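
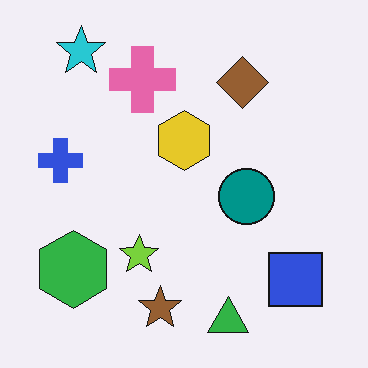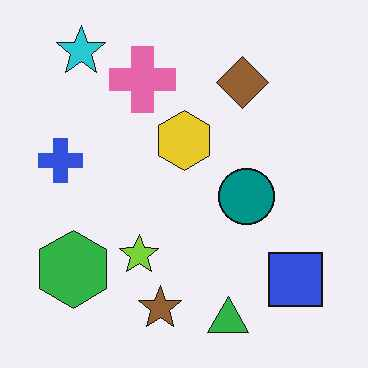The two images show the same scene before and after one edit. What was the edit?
This is the original image given moderate JPEG compression.

Blocky 8×8 compression artifacts appear around shape edges and the flat background shows ringing — characteristic JPEG degradation.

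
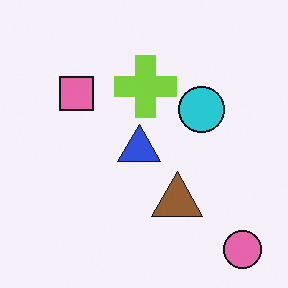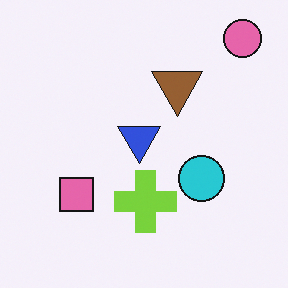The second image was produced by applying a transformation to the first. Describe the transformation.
It was flipped vertically (top ↔ bottom).

The pink circle is in the bottom-right of the first image and the top-right of the second — shapes on opposite sides of the horizontal midline have swapped in a mirror flip.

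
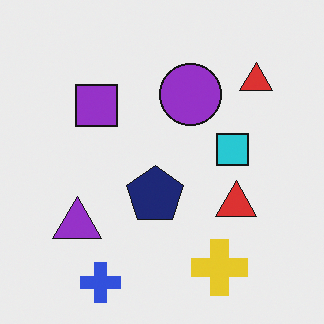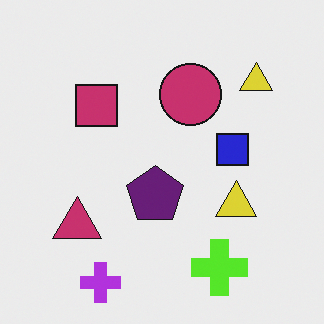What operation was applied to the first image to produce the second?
The second image is the first hue-shifted slightly.

Every shape's color has rotated by the same amount around the hue wheel — a uniform hue shift.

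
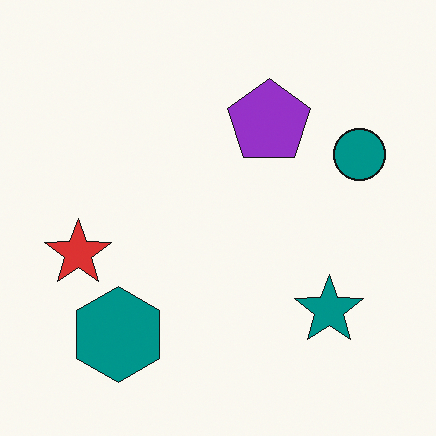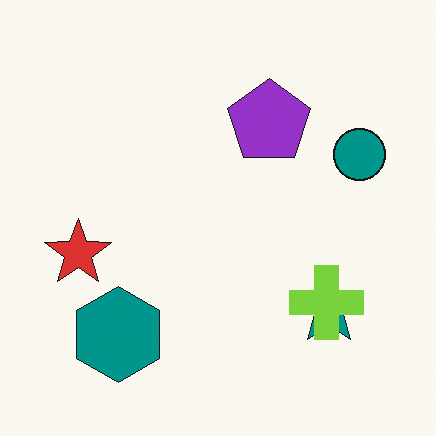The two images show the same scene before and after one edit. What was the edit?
The second image is the first overlaid with an additional lime cross.

A lime cross appears in the second image that is absent from the first.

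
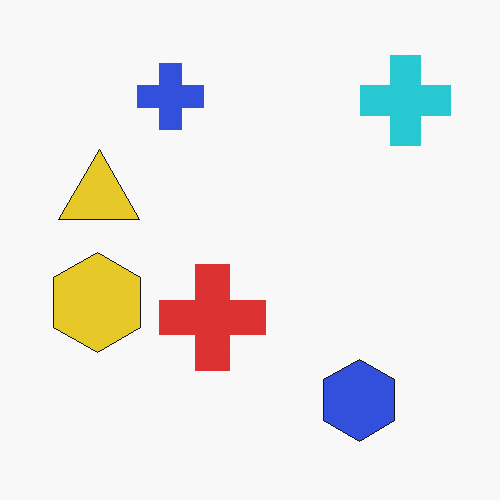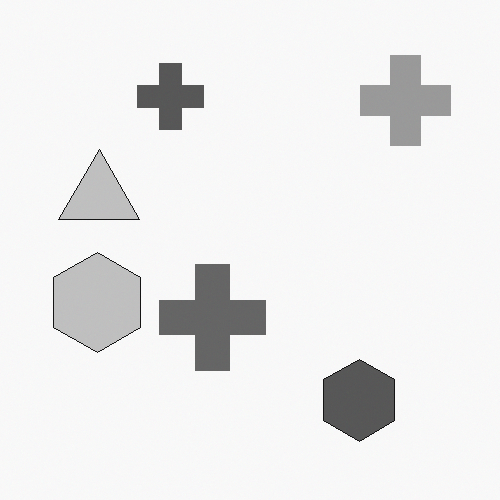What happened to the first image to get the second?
It was converted to grayscale.

All color is removed — every shape is now a shade of grey.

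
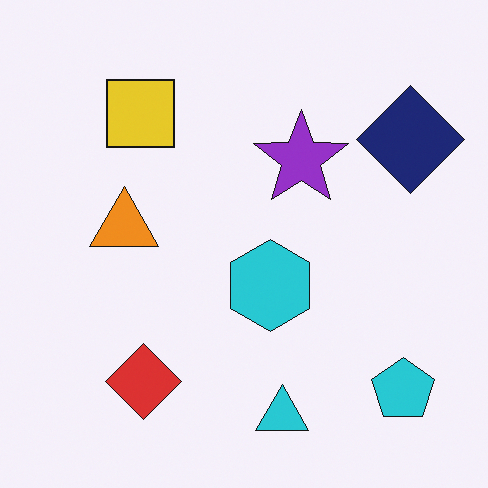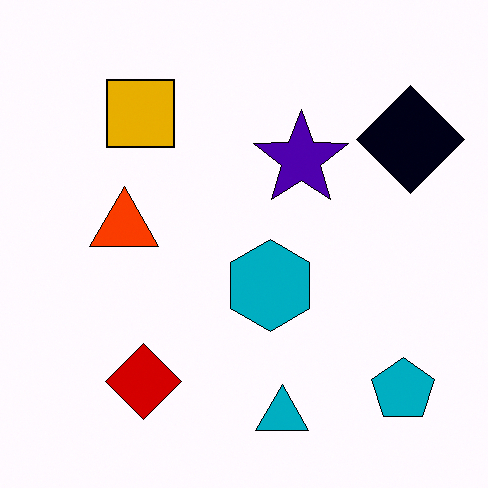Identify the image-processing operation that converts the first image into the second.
The second image is the first boosted in contrast.

Tones are pushed away from mid-grey across the whole image — a global contrast change.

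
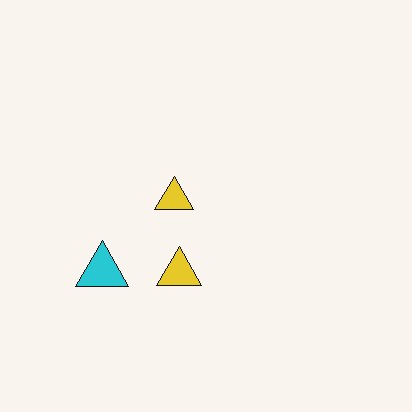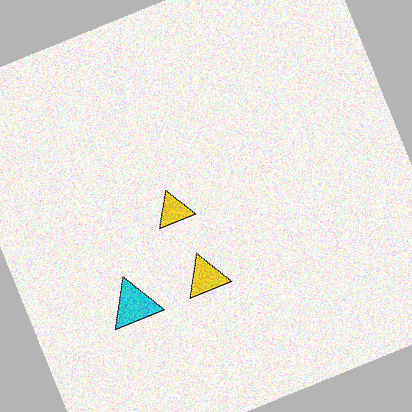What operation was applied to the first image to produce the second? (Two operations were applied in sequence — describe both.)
It was degraded with visible gaussian noise, then rotated counter-clockwise by a clearly visible amount.

Random speckle covers the whole image, including the flat background. Every shape is tilted by the same angle and the image corners show triangular fill wedges — a whole-image rotation by a non-right angle.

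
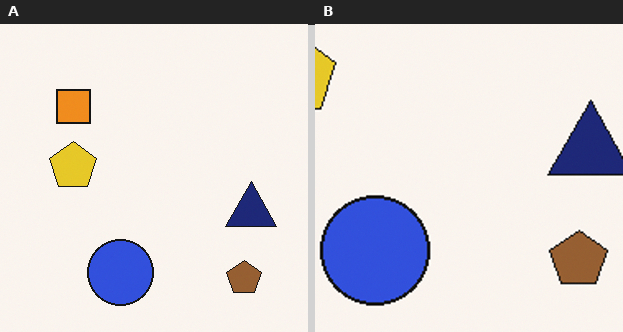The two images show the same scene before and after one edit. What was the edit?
The right (B) image is the left (A) cropped to a noticeably smaller region and rescaled.

The visible shapes are larger and the field of view is narrower; shapes near the original edges may be partly or wholly outside the frame — a crop-and-rescale.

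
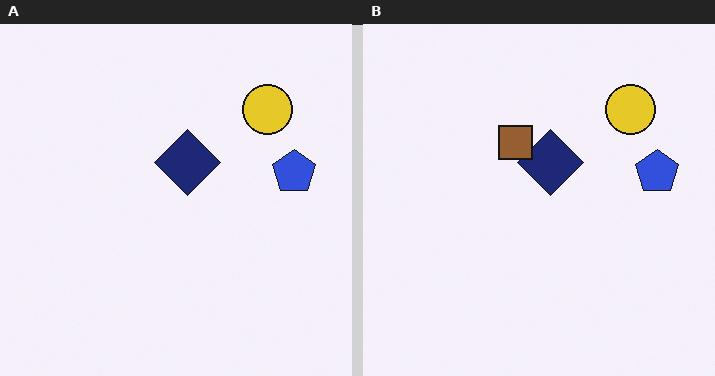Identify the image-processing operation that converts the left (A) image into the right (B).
It was overlaid with an additional brown square.

A brown square appears in the right (B) image that is absent from the left (A).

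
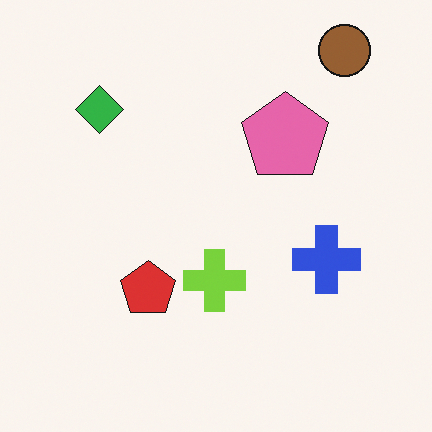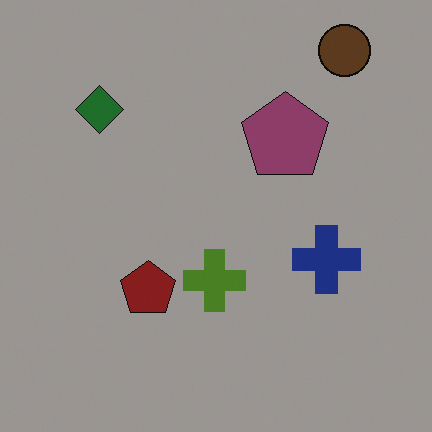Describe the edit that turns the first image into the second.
Substantially darkened.

Every pixel — background and shapes alike — is uniformly darkened.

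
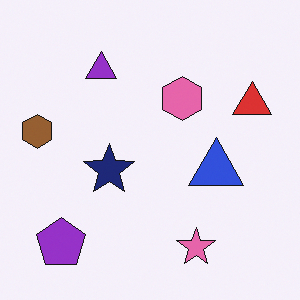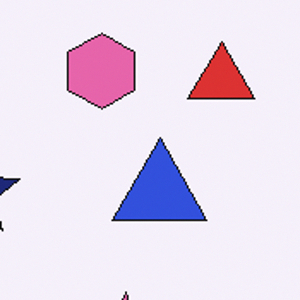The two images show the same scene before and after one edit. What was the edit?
The second image is the first cropped to a noticeably smaller region and rescaled.

The visible shapes are larger and the field of view is narrower; shapes near the original edges may be partly or wholly outside the frame — a crop-and-rescale.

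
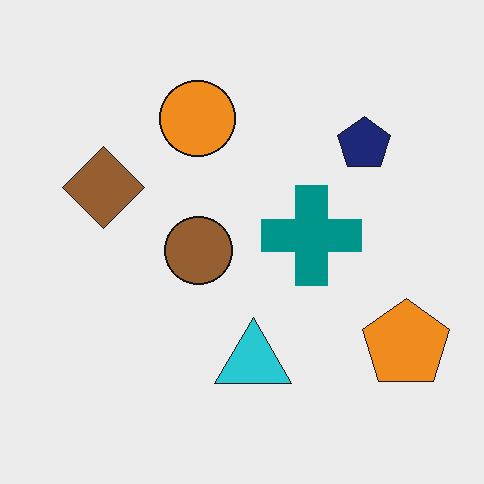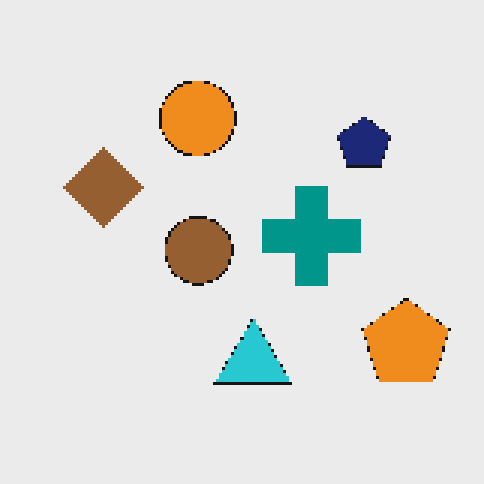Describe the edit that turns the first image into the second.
Lightly pixelated (a mild mosaic effect).

Shapes are reduced to large square blocks; fine edges and outlines are lost — a downscale-then-upscale (mosaic) effect.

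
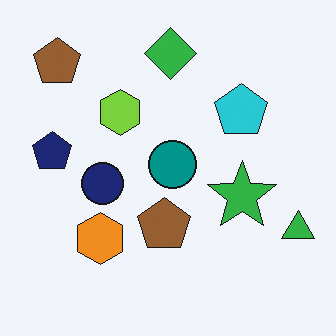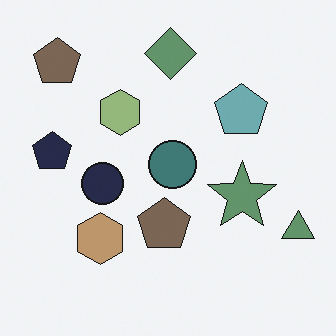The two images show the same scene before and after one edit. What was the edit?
Made much more muted (saturation change).

All colors are more muted and greyish — a global saturation change.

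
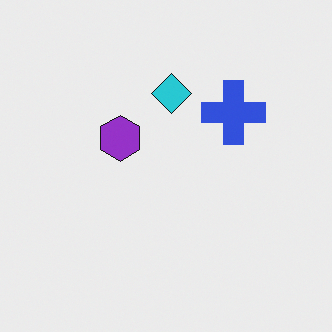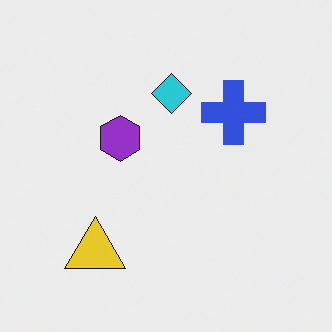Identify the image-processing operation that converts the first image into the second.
The transformation is: overlaid with an additional yellow triangle.

A yellow triangle appears in the second image that is absent from the first.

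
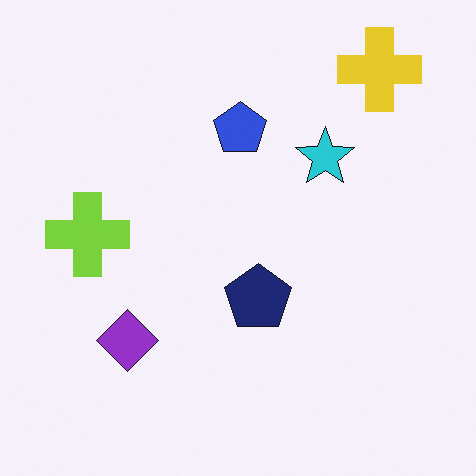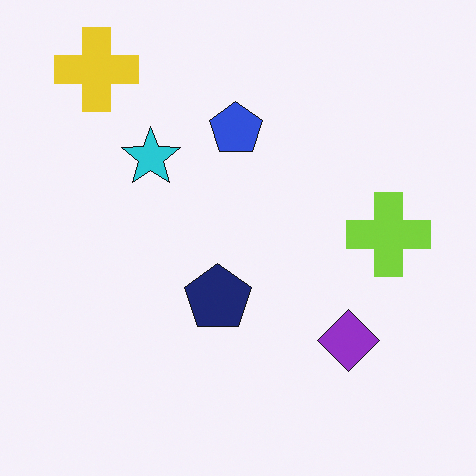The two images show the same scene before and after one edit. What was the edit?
Flipped horizontally (left ↔ right).

The lime cross is in the left of the first image and the right of the second — shapes on opposite sides of the vertical midline have swapped in a mirror flip.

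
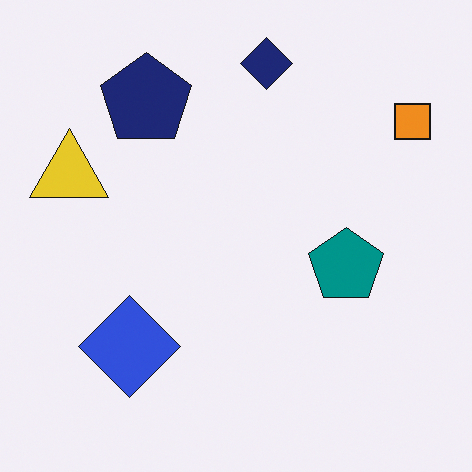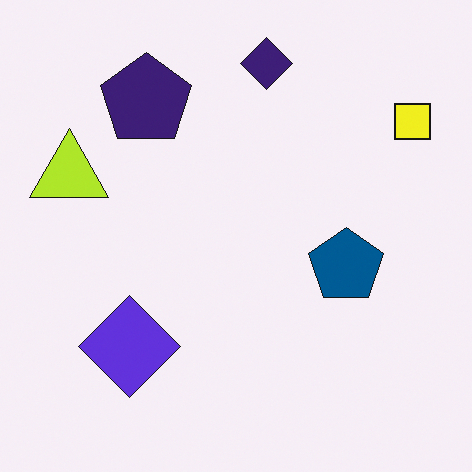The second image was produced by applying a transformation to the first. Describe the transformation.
This is the original image hue-shifted slightly.

Every shape's color has rotated by the same amount around the hue wheel — a uniform hue shift.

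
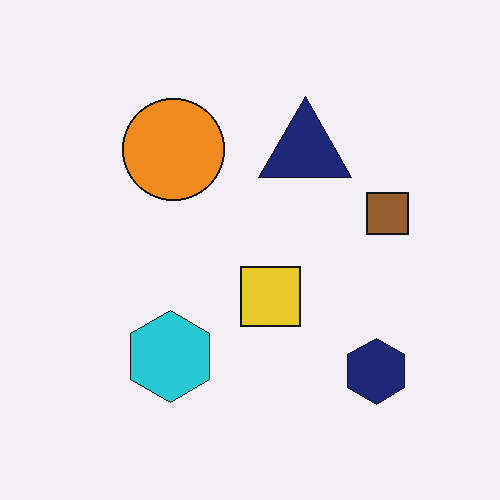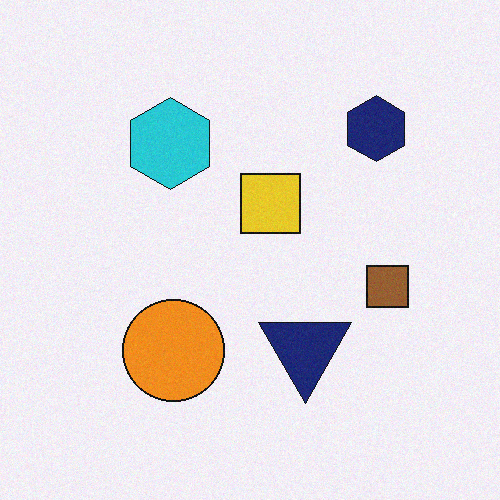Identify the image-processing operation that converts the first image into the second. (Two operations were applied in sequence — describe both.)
The second image is the first flipped vertically (top ↔ bottom), then degraded with a light layer of grain.

The navy hexagon is in the bottom-right of the first image and the top-right of the second — shapes on opposite sides of the horizontal midline have swapped in a mirror flip. Random speckle covers the whole image, including the flat background.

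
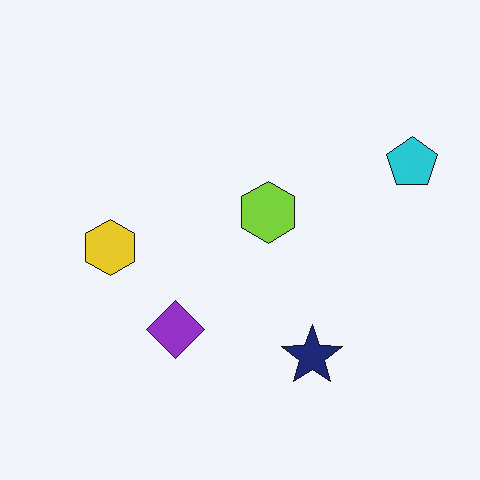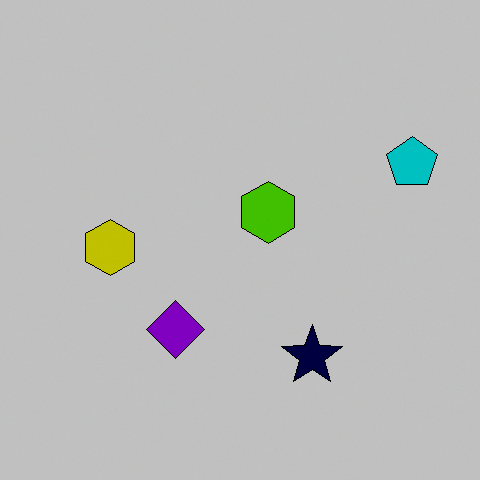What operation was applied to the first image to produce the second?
This is the original image aggressively posterized.

Each flat color has snapped to a coarser quantized level — most visibly, the near-white background has dropped to a flat grey.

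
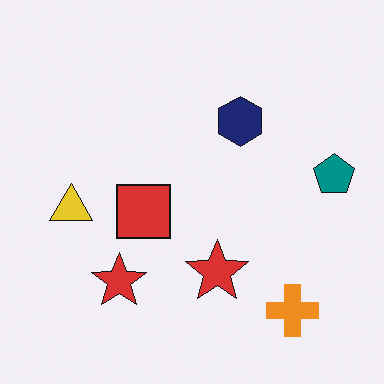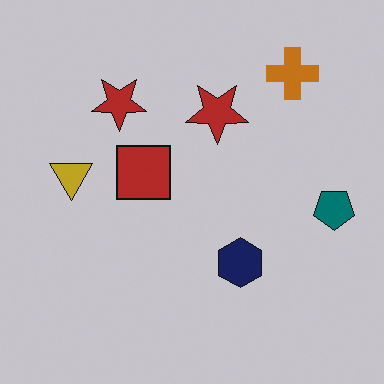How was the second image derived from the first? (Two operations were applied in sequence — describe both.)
The image was darkened a little, then flipped vertically (top ↔ bottom).

Every pixel — background and shapes alike — is uniformly darkened. The orange cross is in the bottom-right of the first image and the top-right of the second — shapes on opposite sides of the horizontal midline have swapped in a mirror flip.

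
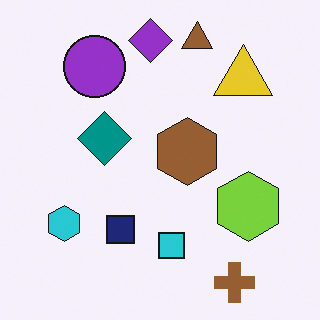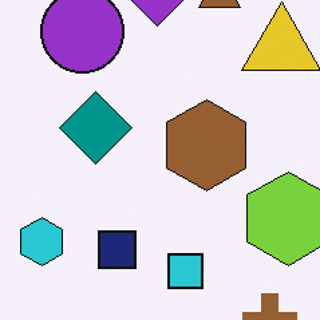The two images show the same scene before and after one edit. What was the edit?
The image was cropped slightly and scaled back up.

The visible shapes are larger and the field of view is narrower; shapes near the original edges may be partly or wholly outside the frame — a crop-and-rescale.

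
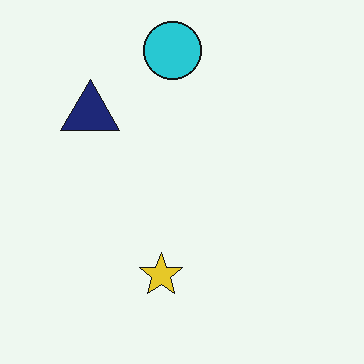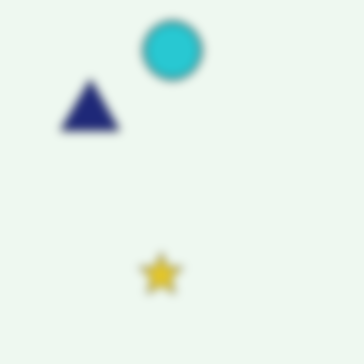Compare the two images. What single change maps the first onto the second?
The second image is the first moderately blurred.

Shape edges and outlines are uniformly softened across the whole image.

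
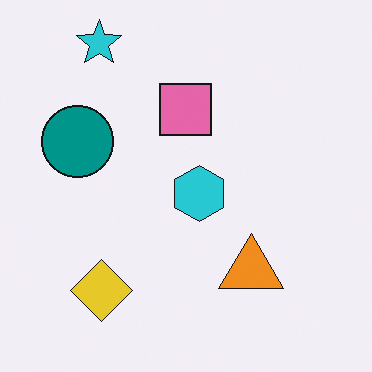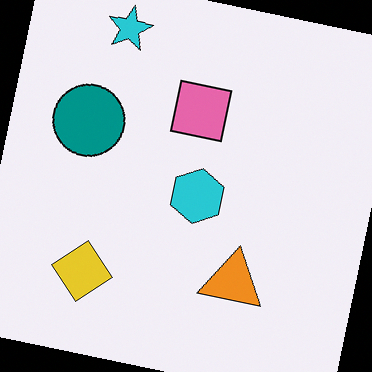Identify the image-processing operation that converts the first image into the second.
It was rotated clockwise by a few degrees.

Every shape is tilted by the same angle and the image corners show triangular fill wedges — a whole-image rotation by a non-right angle.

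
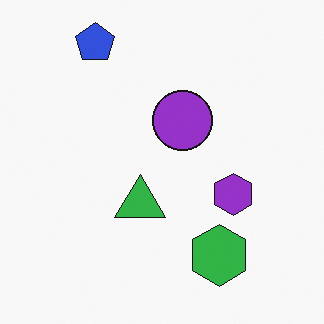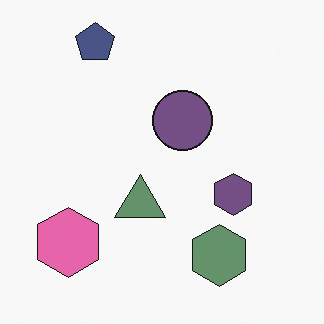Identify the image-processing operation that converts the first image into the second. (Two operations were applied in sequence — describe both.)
This is the original image made much more muted (saturation change), then overlaid with an additional pink hexagon.

All colors are more muted and greyish — a global saturation change. A pink hexagon appears in the second image that is absent from the first.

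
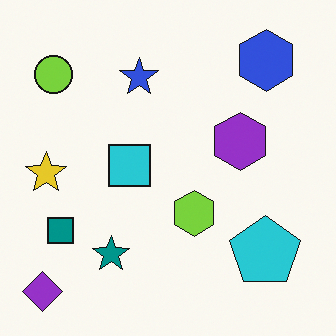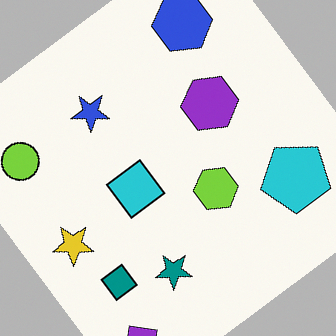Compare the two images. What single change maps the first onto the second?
The second image is the first rotated counter-clockwise by a large amount — several tens of degrees.

Every shape is tilted by the same angle and the image corners show triangular fill wedges — a whole-image rotation by a non-right angle.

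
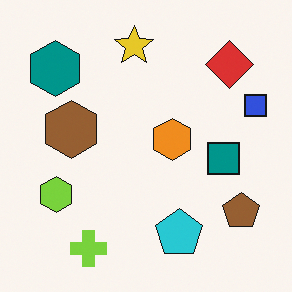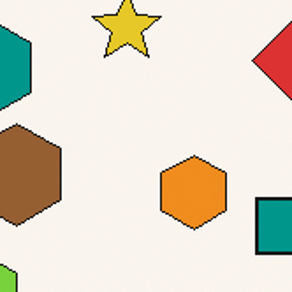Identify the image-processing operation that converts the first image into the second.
This is the original image cropped to a noticeably smaller region and rescaled.

The visible shapes are larger and the field of view is narrower; shapes near the original edges may be partly or wholly outside the frame — a crop-and-rescale.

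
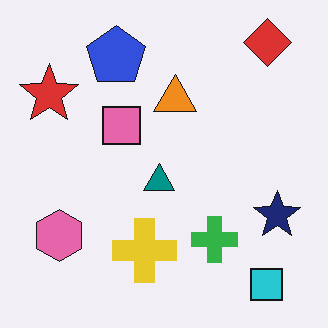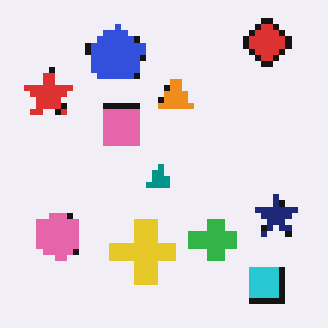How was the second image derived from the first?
The image was moderately pixelated.

Shapes are reduced to large square blocks; fine edges and outlines are lost — a downscale-then-upscale (mosaic) effect.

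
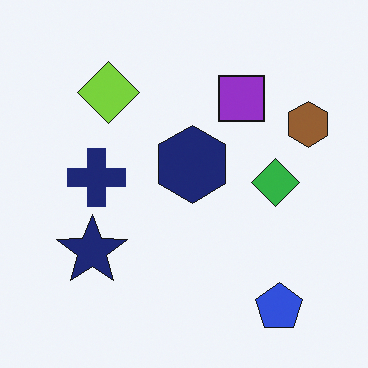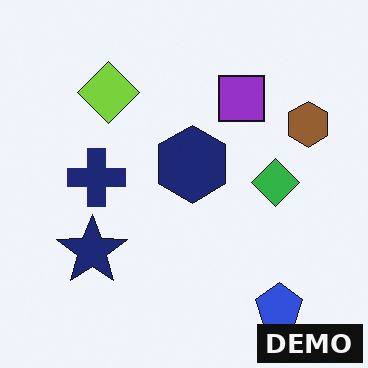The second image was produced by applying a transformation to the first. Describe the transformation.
The transformation is: watermarked with the text "DEMO" in the lower-right corner.

A dark label reading "DEMO" appears in the lower-right corner.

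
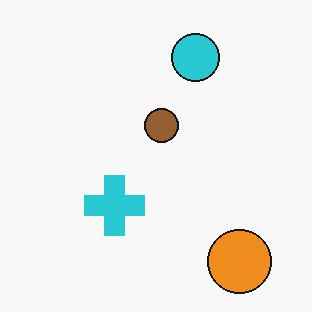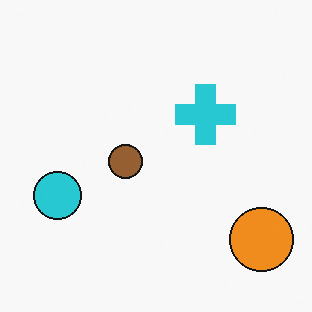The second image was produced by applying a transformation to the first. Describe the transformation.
It was transposed (reflected across the top-left ↔ bottom-right diagonal).

Shapes have swapped their row and column positions — what was in the top-right is now in the bottom-left — a diagonal reflection.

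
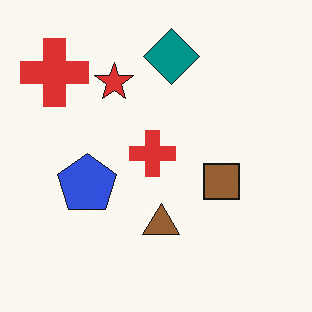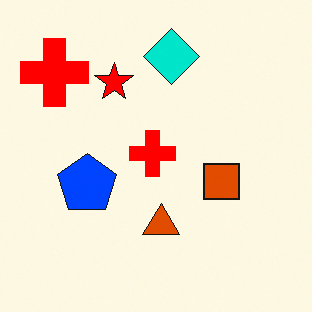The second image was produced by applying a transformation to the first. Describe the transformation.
The transformation is: made much more vivid (saturation change).

All colors are more vivid — a global saturation change.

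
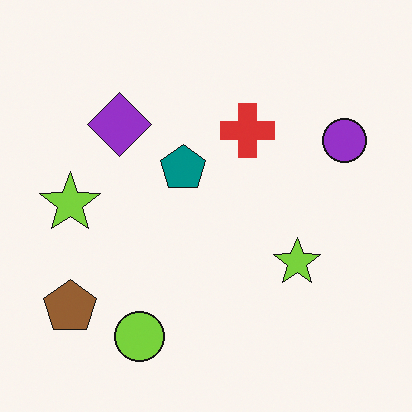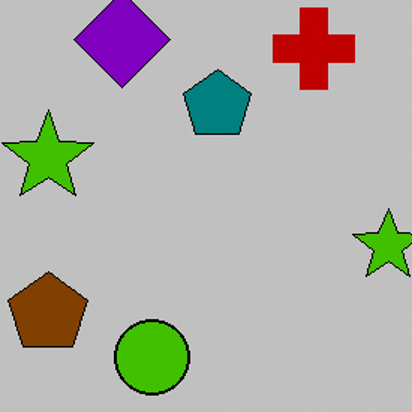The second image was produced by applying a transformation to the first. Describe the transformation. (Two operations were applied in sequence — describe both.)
The transformation is: aggressively posterized, then cropped slightly and scaled back up.

Each flat color has snapped to a coarser quantized level — most visibly, the near-white background has dropped to a flat grey. The visible shapes are larger and the field of view is narrower; shapes near the original edges may be partly or wholly outside the frame — a crop-and-rescale.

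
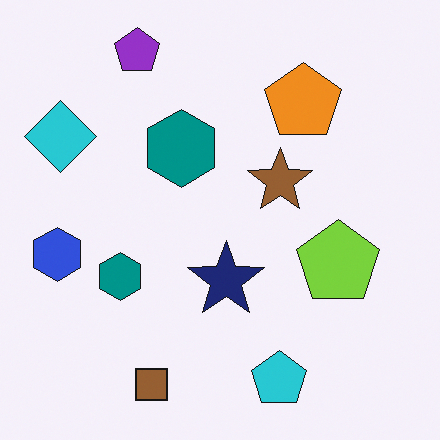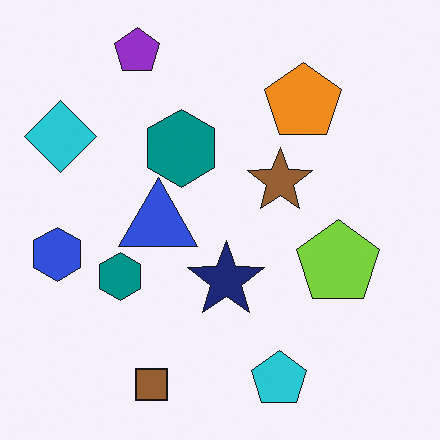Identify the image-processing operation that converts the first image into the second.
The transformation is: overlaid with an additional blue triangle.

A blue triangle appears in the second image that is absent from the first.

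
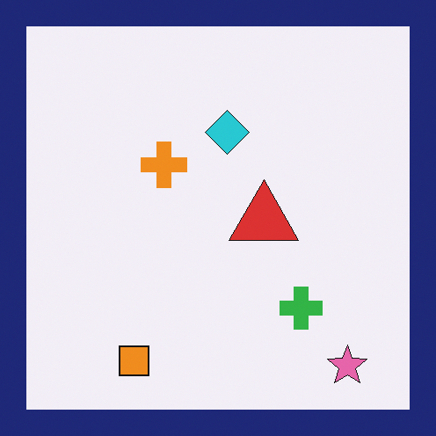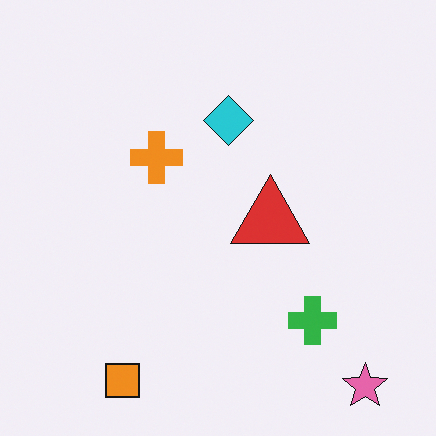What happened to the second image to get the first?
The image was framed with a navy border.

A solid navy frame runs around the edge of the first image, with the content slightly shrunk inside it.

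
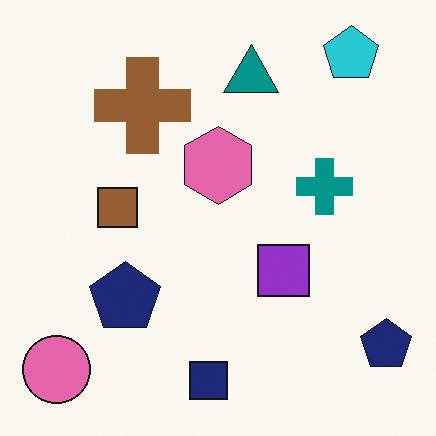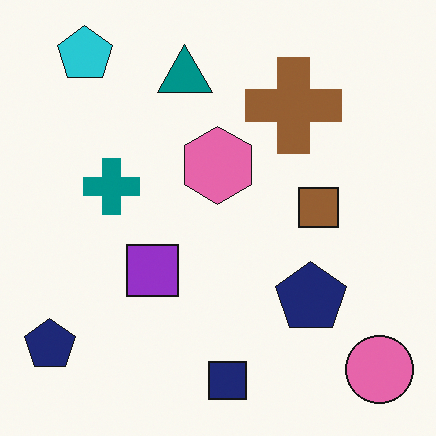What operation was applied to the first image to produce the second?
The second image is the first flipped horizontally (left ↔ right).

The pink circle is in the bottom-left of the first image and the bottom-right of the second — shapes on opposite sides of the vertical midline have swapped in a mirror flip.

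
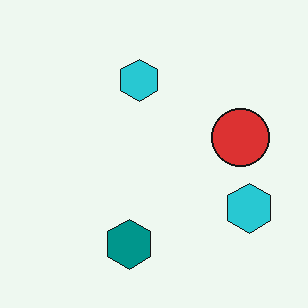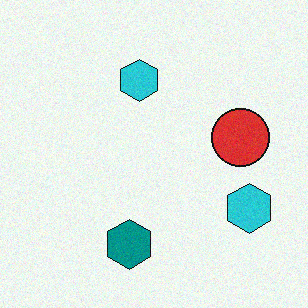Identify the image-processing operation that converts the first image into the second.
The transformation is: degraded with subtle gaussian noise.

Random speckle covers the whole image, including the flat background.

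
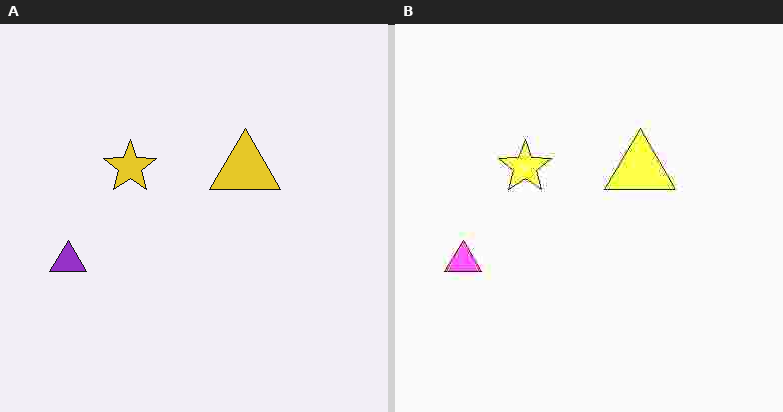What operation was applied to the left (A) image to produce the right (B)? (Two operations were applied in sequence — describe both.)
The image was substantially brightened, then heavily JPEG-compressed with obvious blocking artifacts.

Every pixel — background and shapes alike — is uniformly brightened. Blocky 8×8 compression artifacts appear around shape edges and the flat background shows ringing — characteristic JPEG degradation.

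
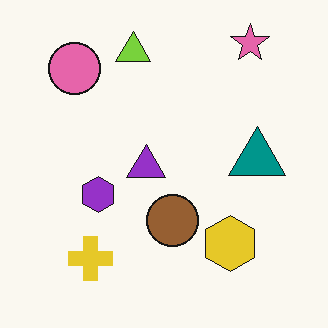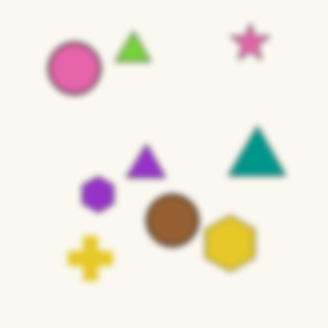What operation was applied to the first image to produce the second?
This is the original image moderately blurred.

Shape edges and outlines are uniformly softened across the whole image.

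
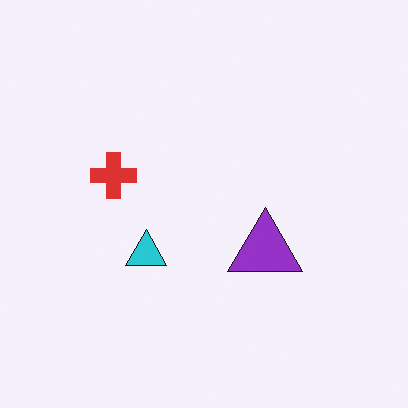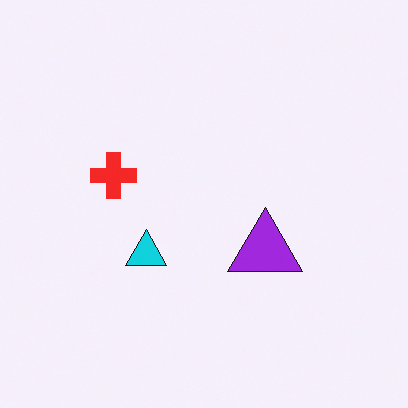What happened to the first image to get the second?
The image was slightly oversaturated.

All colors are more vivid — a global saturation change.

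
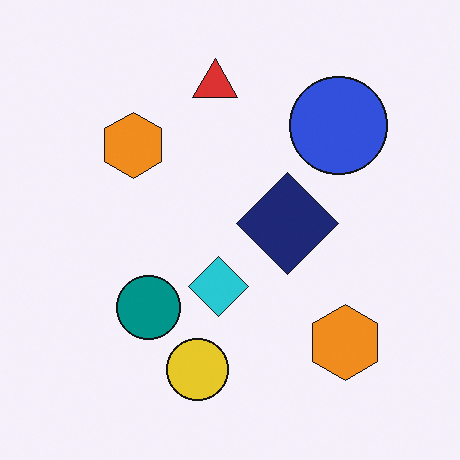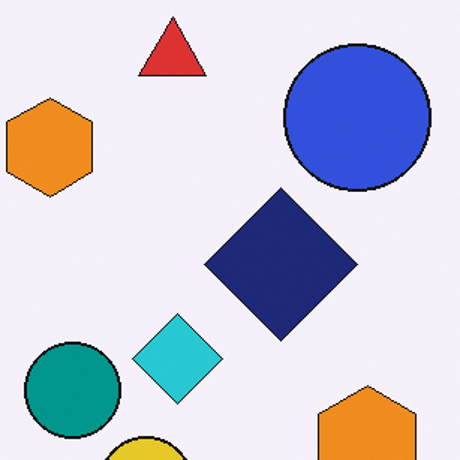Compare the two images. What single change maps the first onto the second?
Cropped to a modestly smaller region and rescaled.

The visible shapes are larger and the field of view is narrower; shapes near the original edges may be partly or wholly outside the frame — a crop-and-rescale.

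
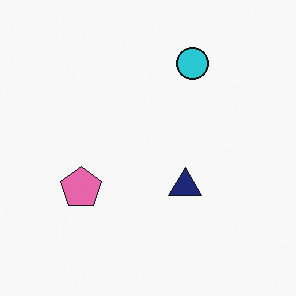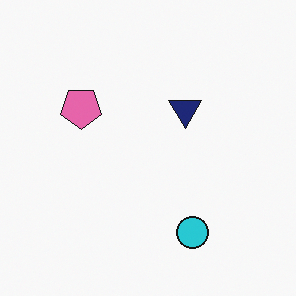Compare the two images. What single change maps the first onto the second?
Flipped vertically (top ↔ bottom).

The cyan circle is in the top of the first image and the bottom of the second — shapes on opposite sides of the horizontal midline have swapped in a mirror flip.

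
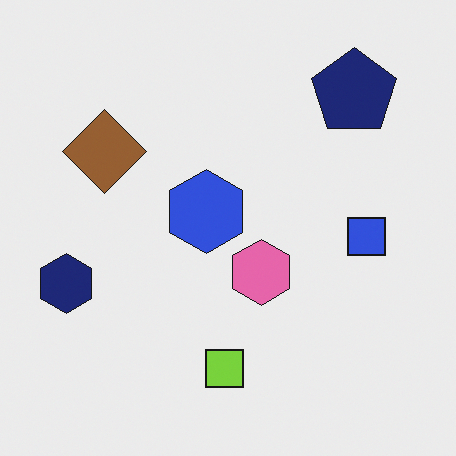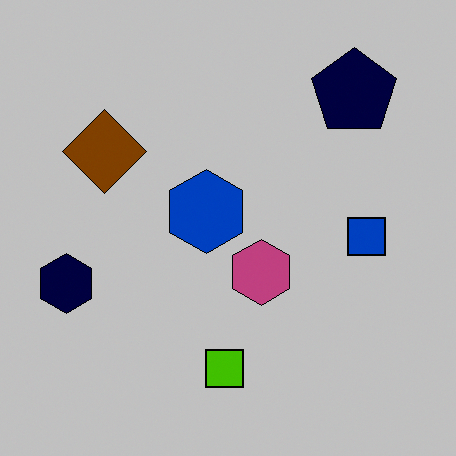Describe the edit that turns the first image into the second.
The image was heavily posterized to just a handful of flat colors.

Each flat color has snapped to a coarser quantized level — most visibly, the near-white background has dropped to a flat grey.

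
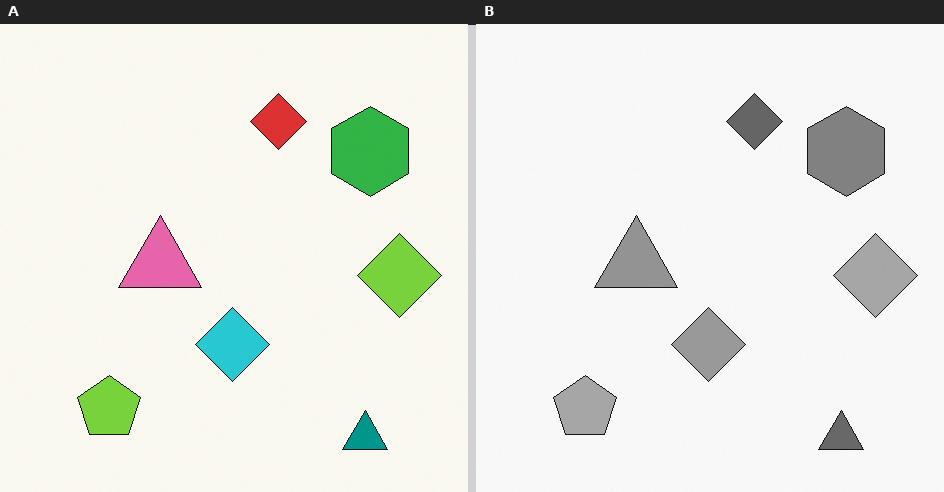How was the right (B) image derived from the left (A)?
Converted to grayscale.

All color is removed — every shape is now a shade of grey.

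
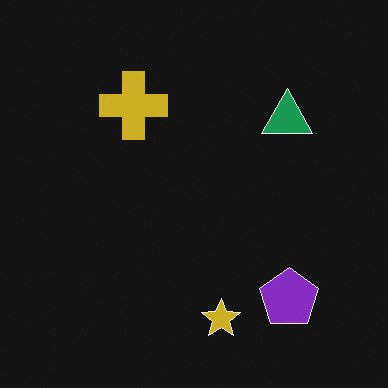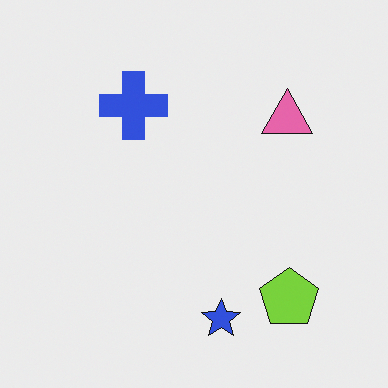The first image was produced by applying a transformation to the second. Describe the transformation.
It was color-inverted (negative).

The light background has become dark and every shape's color is its complement — a photographic negative.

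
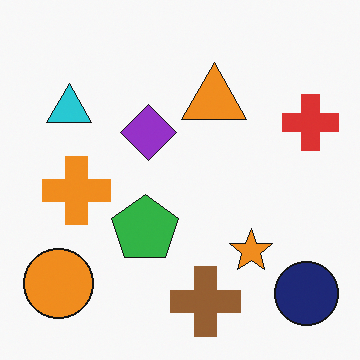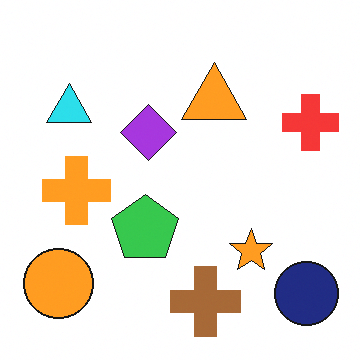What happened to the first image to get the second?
This is the original image brightened a little.

Every pixel — background and shapes alike — is uniformly brightened.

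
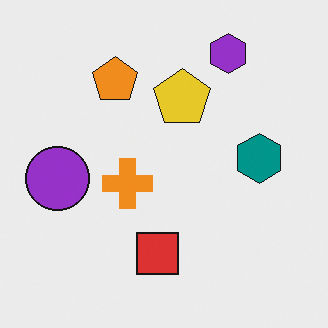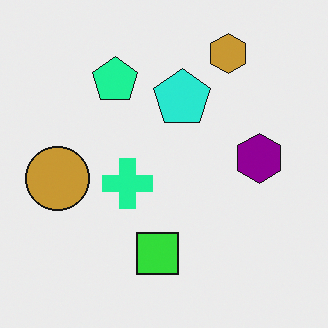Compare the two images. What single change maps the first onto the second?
It was hue-shifted by a moderate amount.

Every shape's color has rotated by the same amount around the hue wheel — a uniform hue shift.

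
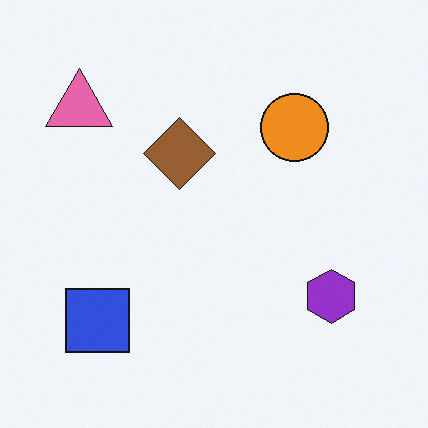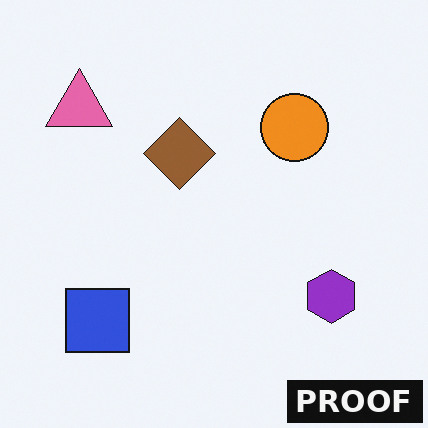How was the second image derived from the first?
It was watermarked with the text "PROOF" in the lower-right corner.

A dark label reading "PROOF" appears in the lower-right corner.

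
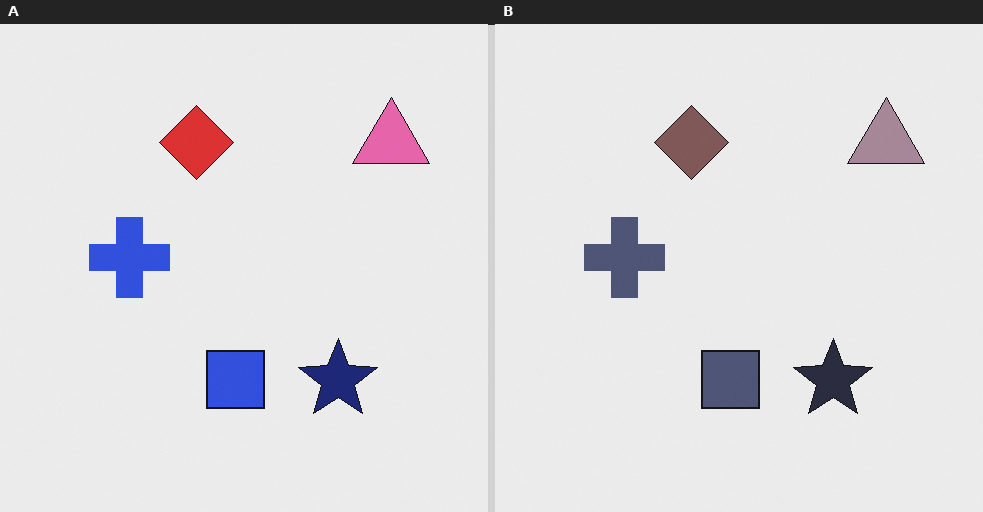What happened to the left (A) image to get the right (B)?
The image was heavily desaturated.

All colors are more muted and greyish — a global saturation change.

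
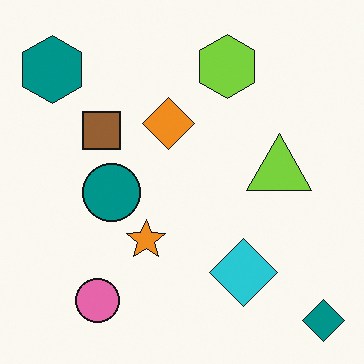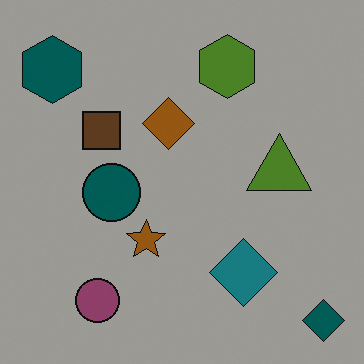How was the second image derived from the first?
The transformation is: noticeably darkened.

Every pixel — background and shapes alike — is uniformly darkened.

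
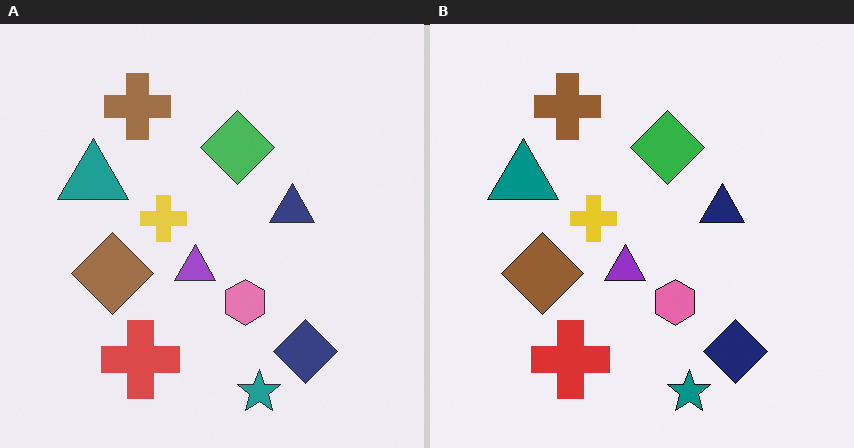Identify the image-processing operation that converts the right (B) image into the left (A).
It was given slightly reduced contrast.

Tones are pushed toward mid-grey across the whole image — a global contrast change.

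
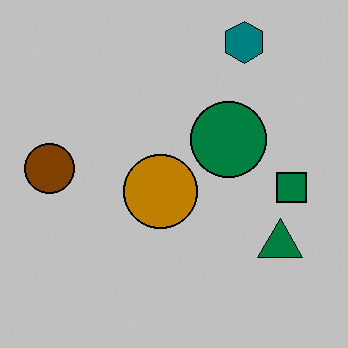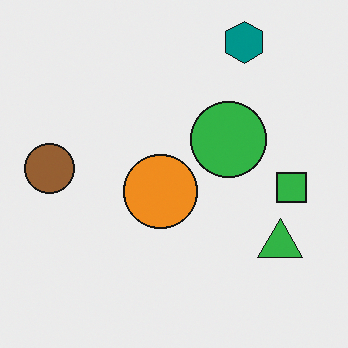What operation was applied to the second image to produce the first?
This is the original image aggressively posterized.

Each flat color has snapped to a coarser quantized level — most visibly, the near-white background has dropped to a flat grey.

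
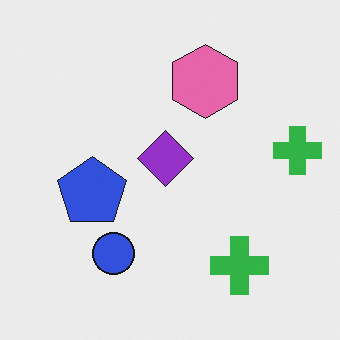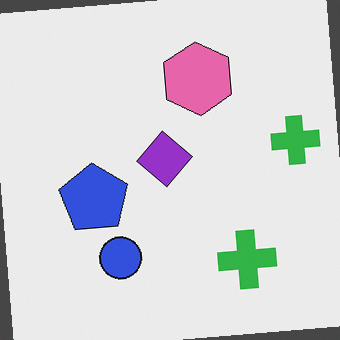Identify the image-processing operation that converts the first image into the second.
The image was rotated counter-clockwise by a few degrees.

Every shape is tilted by the same angle and the image corners show triangular fill wedges — a whole-image rotation by a non-right angle.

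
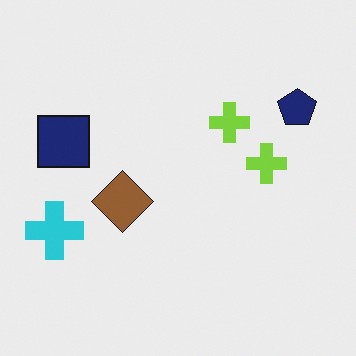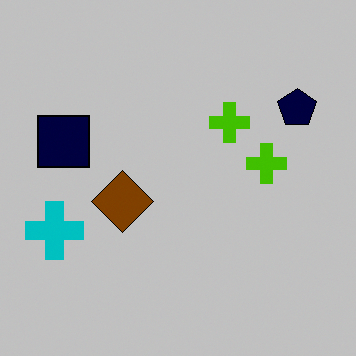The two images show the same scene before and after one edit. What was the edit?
The second image is the first heavily posterized to just a handful of flat colors.

Each flat color has snapped to a coarser quantized level — most visibly, the near-white background has dropped to a flat grey.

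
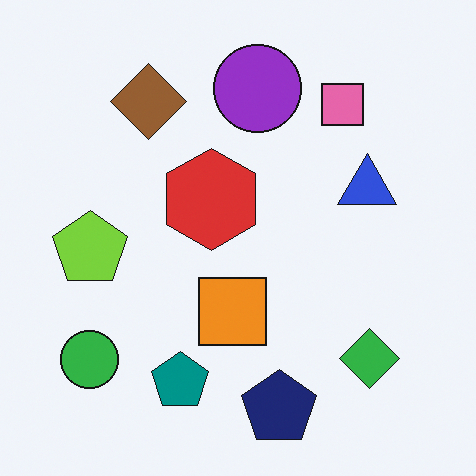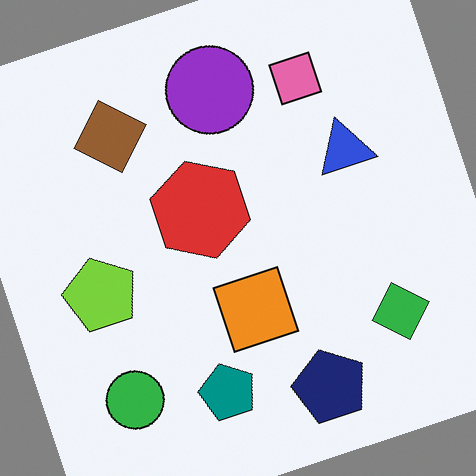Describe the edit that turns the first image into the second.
Rotated counter-clockwise by a moderate amount.

Every shape is tilted by the same angle and the image corners show triangular fill wedges — a whole-image rotation by a non-right angle.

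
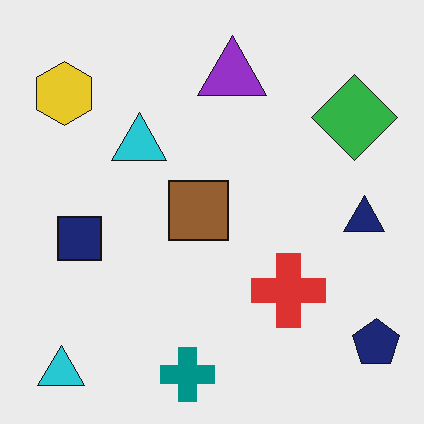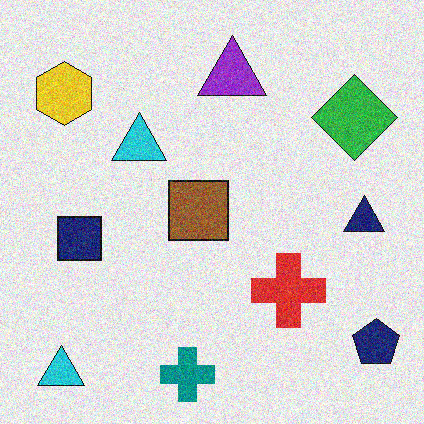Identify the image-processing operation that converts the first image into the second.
It was degraded with moderate additive noise.

Random speckle covers the whole image, including the flat background.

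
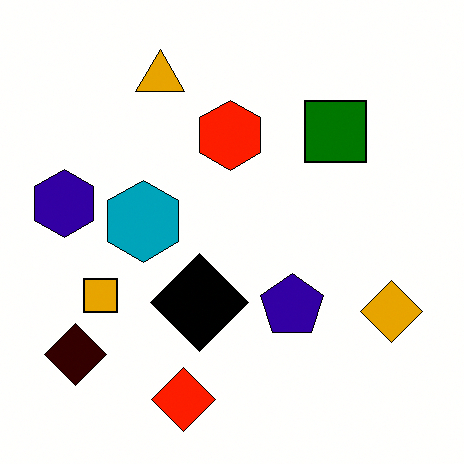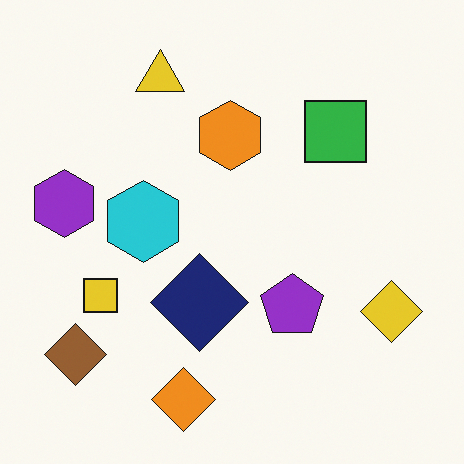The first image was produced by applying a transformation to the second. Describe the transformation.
The image was given much higher contrast.

Tones are pushed away from mid-grey across the whole image — a global contrast change.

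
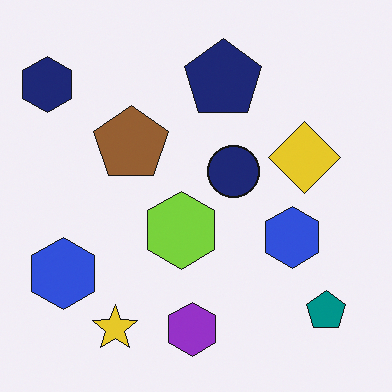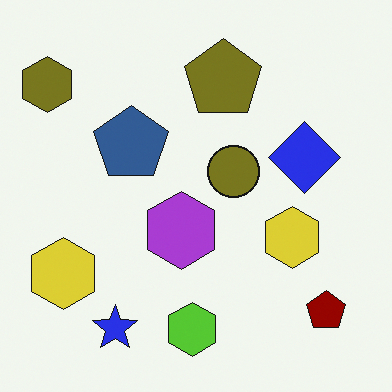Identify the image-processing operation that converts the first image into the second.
It was hue-shifted through roughly half the color wheel.

Every shape's color has rotated by the same amount around the hue wheel — a uniform hue shift.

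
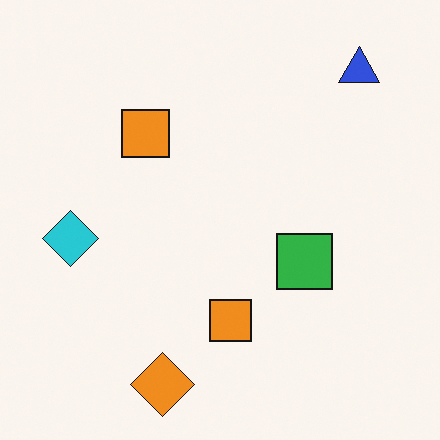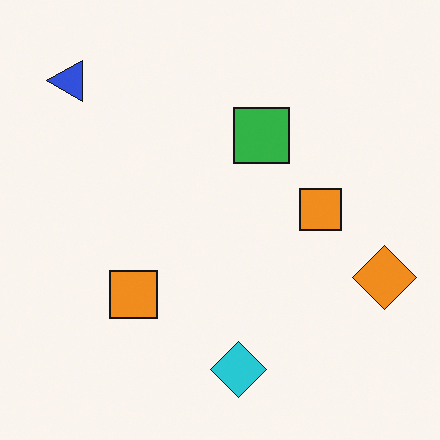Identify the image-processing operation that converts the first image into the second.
The image was rotated 90° counter-clockwise.

The blue triangle sits in the top-right of the first image and the top-left of the second — consistent with a whole-image 90° counter-clockwise rotation.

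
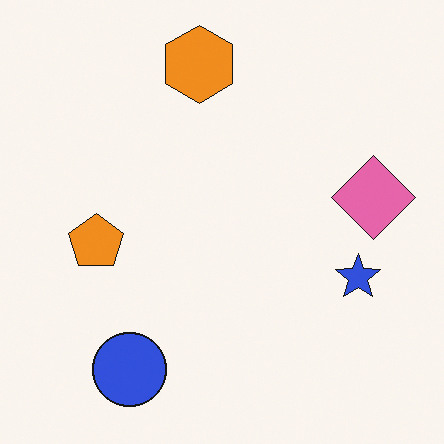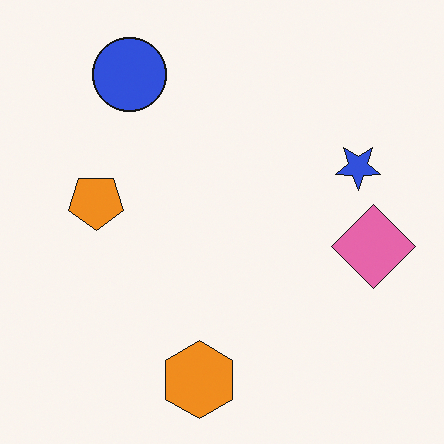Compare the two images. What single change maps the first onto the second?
It was flipped vertically (top ↔ bottom).

The orange hexagon is in the top of the first image and the bottom of the second — shapes on opposite sides of the horizontal midline have swapped in a mirror flip.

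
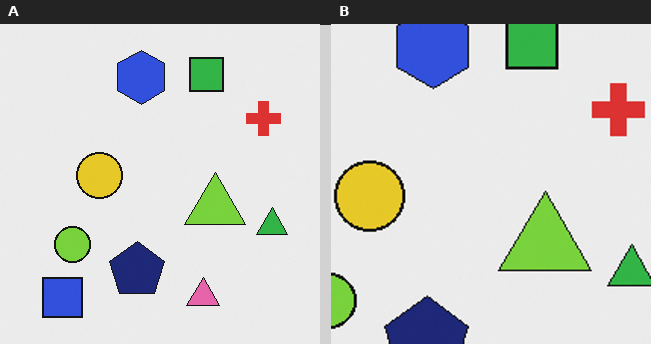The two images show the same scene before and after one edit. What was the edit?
This is the original image cropped to a modestly smaller region and rescaled.

The visible shapes are larger and the field of view is narrower; shapes near the original edges may be partly or wholly outside the frame — a crop-and-rescale.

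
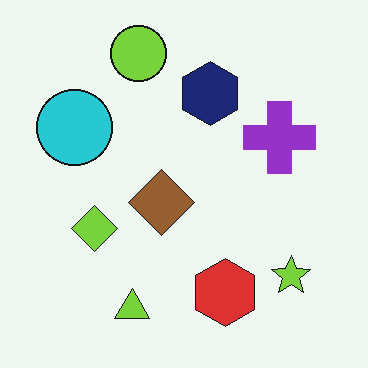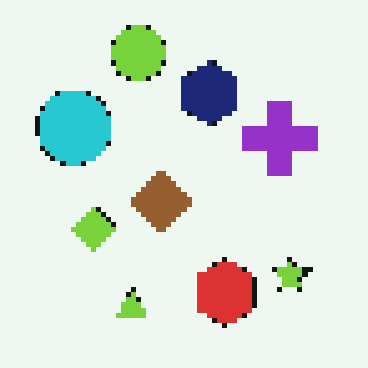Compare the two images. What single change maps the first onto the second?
Mildly pixelated.

Shapes are reduced to large square blocks; fine edges and outlines are lost — a downscale-then-upscale (mosaic) effect.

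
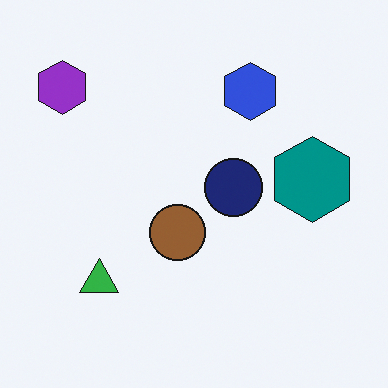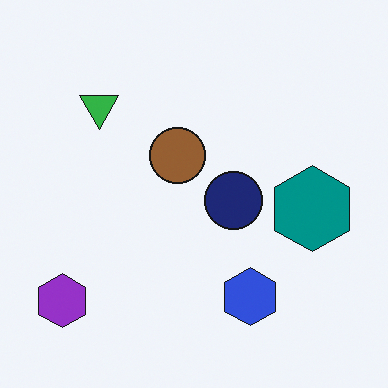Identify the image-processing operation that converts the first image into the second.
The transformation is: flipped vertically (top ↔ bottom).

The purple hexagon is in the top-left of the first image and the bottom-left of the second — shapes on opposite sides of the horizontal midline have swapped in a mirror flip.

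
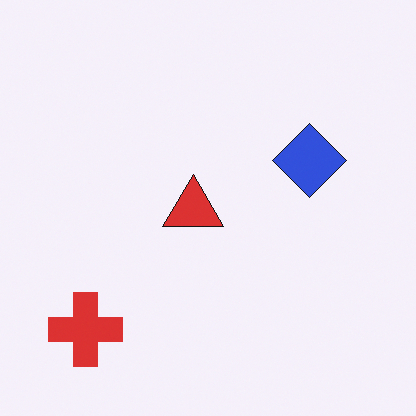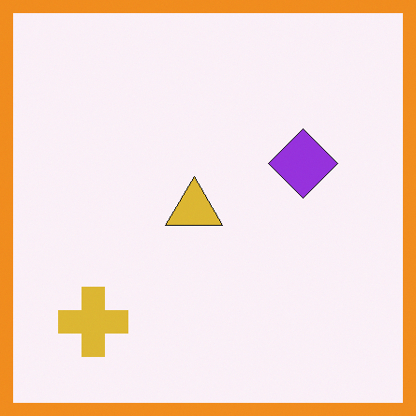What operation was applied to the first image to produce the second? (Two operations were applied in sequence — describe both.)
The transformation is: hue-shifted by a small amount, then framed with a orange border.

Every shape's color has rotated by the same amount around the hue wheel — a uniform hue shift. A solid orange frame runs around the edge of the second image, with the content slightly shrunk inside it.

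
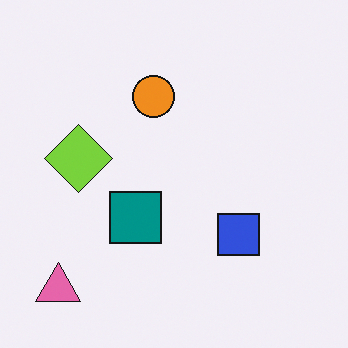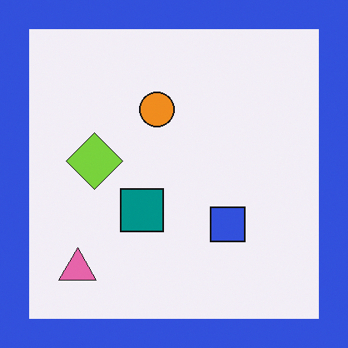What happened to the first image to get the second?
The transformation is: framed with a blue border.

A solid blue frame runs around the edge of the second image, with the content slightly shrunk inside it.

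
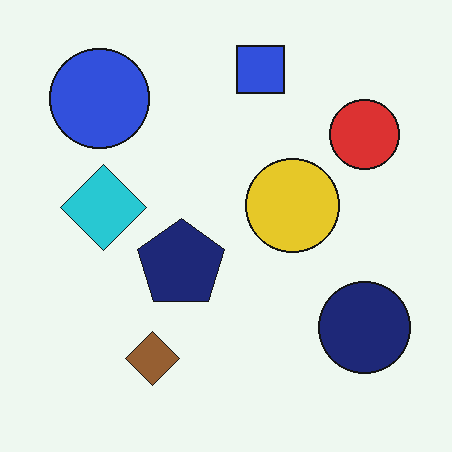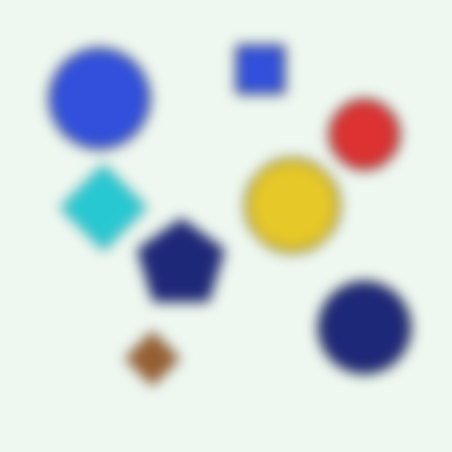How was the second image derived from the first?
It was heavily blurred.

Shape edges and outlines are uniformly softened across the whole image.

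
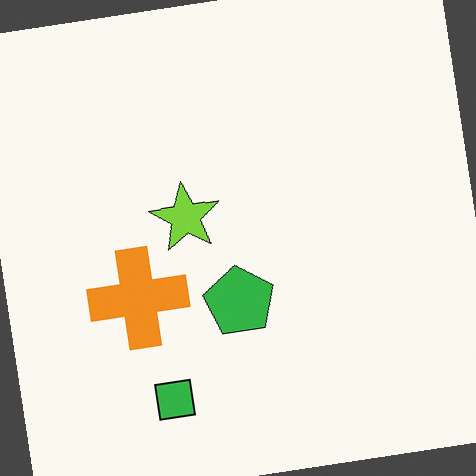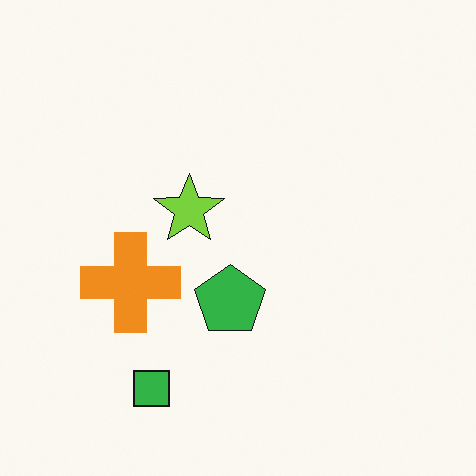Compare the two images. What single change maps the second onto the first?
It was rotated counter-clockwise by a slight angle.

Every shape is tilted by the same angle and the image corners show triangular fill wedges — a whole-image rotation by a non-right angle.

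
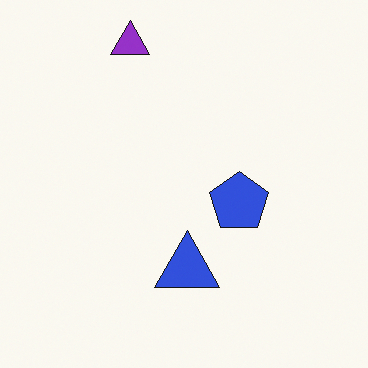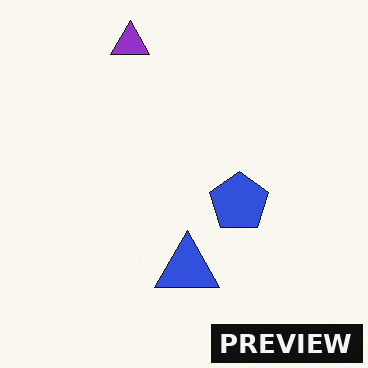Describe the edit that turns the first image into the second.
The transformation is: watermarked with the text "PREVIEW" in the lower-right corner.

A dark label reading "PREVIEW" appears in the lower-right corner.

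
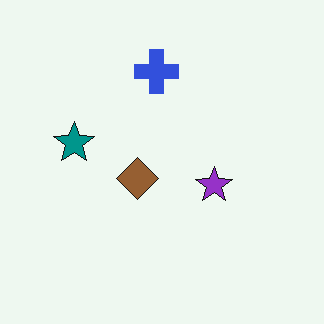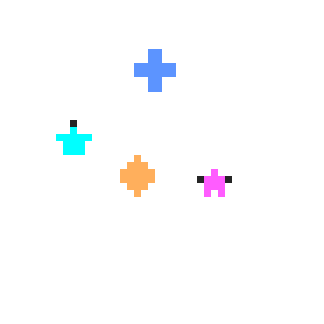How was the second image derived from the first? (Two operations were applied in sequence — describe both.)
This is the original image substantially brightened, then pixelated into visible square blocks.

Every pixel — background and shapes alike — is uniformly brightened. Shapes are reduced to large square blocks; fine edges and outlines are lost — a downscale-then-upscale (mosaic) effect.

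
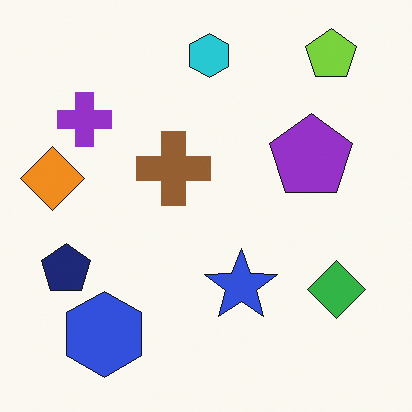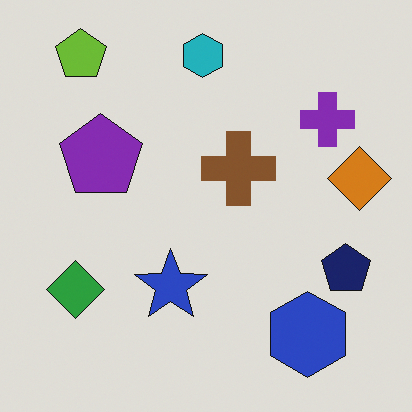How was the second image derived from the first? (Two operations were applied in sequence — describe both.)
The second image is the first darkened a little, then flipped horizontally (left ↔ right).

Every pixel — background and shapes alike — is uniformly darkened. The orange diamond is in the left of the first image and the right of the second — shapes on opposite sides of the vertical midline have swapped in a mirror flip.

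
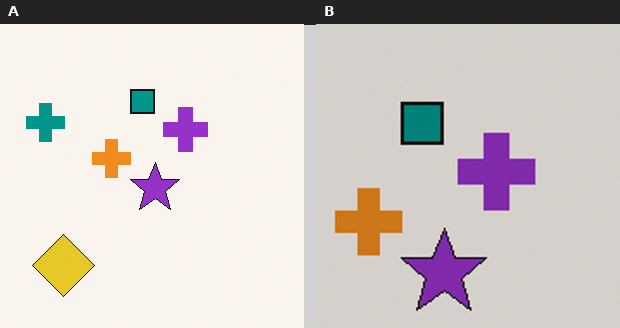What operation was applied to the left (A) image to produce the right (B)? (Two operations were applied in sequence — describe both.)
It was darkened a little, then cropped tightly and scaled back up.

Every pixel — background and shapes alike — is uniformly darkened. The visible shapes are larger and the field of view is narrower; shapes near the original edges may be partly or wholly outside the frame — a crop-and-rescale.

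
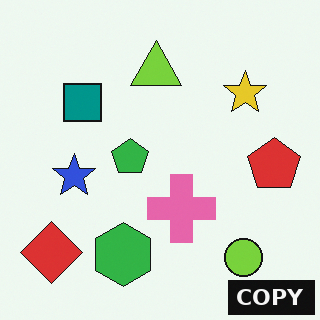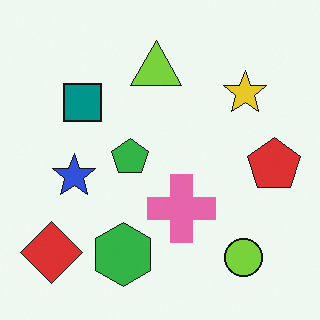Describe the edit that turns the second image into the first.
Watermarked with the text "COPY" in the lower-right corner.

A dark label reading "COPY" appears in the lower-right corner.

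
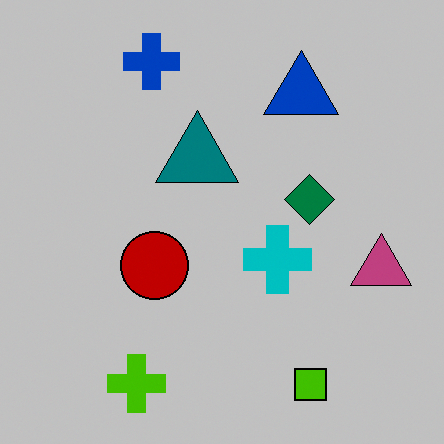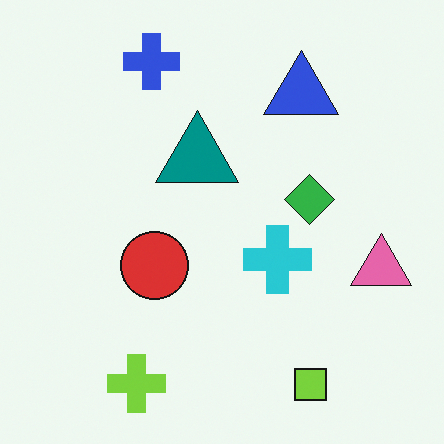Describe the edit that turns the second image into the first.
The first image is the second aggressively posterized.

Each flat color has snapped to a coarser quantized level — most visibly, the near-white background has dropped to a flat grey.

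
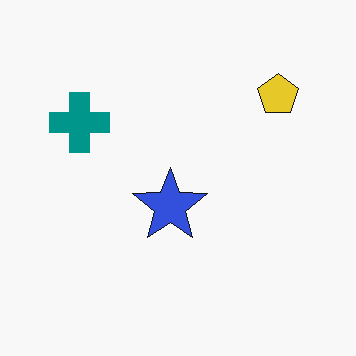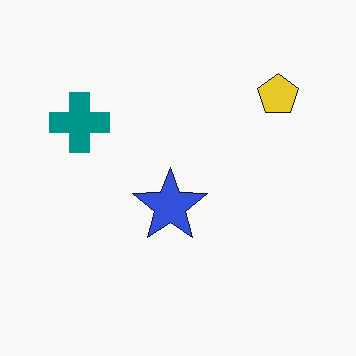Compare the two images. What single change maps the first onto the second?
The second image is the first given moderate JPEG compression.

Blocky 8×8 compression artifacts appear around shape edges and the flat background shows ringing — characteristic JPEG degradation.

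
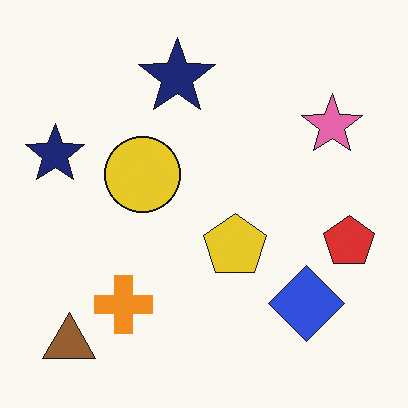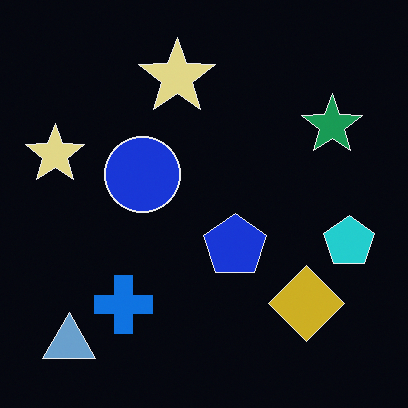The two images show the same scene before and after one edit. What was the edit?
The second image is the first color-inverted (negative).

The light background has become dark and every shape's color is its complement — a photographic negative.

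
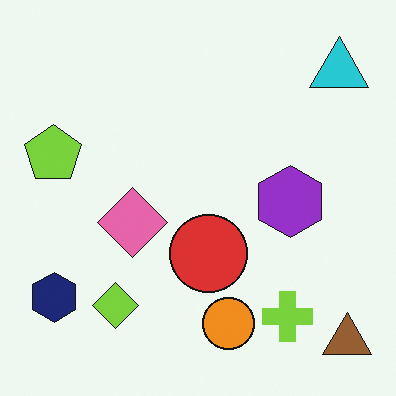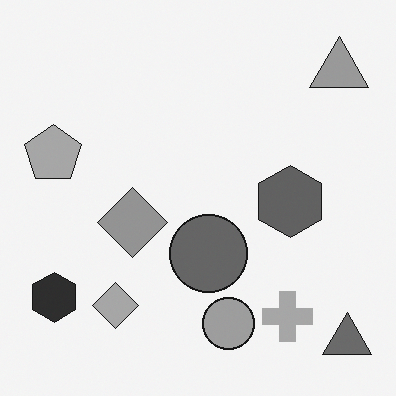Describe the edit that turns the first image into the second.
Converted to grayscale.

All color is removed — every shape is now a shade of grey.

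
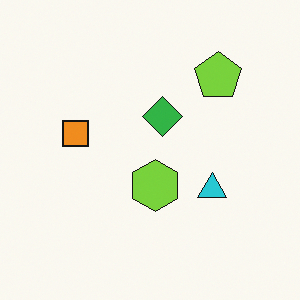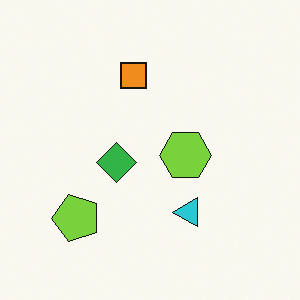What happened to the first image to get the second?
The transformation is: transposed (reflected across the top-left ↔ bottom-right diagonal).

Shapes have swapped their row and column positions — what was in the top-right is now in the bottom-left — a diagonal reflection.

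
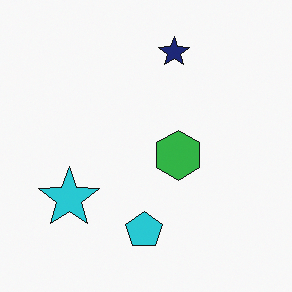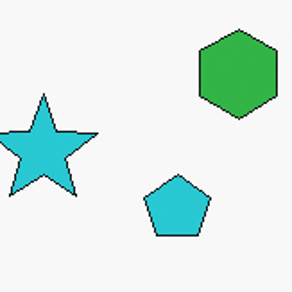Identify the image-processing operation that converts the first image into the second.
Cropped to a noticeably smaller region and rescaled.

The visible shapes are larger and the field of view is narrower; shapes near the original edges may be partly or wholly outside the frame — a crop-and-rescale.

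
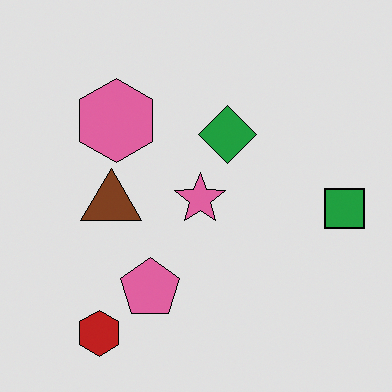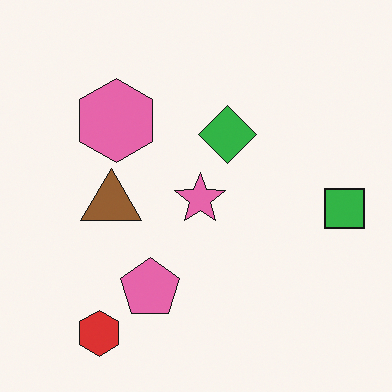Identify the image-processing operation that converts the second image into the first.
This is the original image posterized to a reduced palette.

Each flat color has snapped to a coarser quantized level — most visibly, the near-white background has dropped to a flat grey.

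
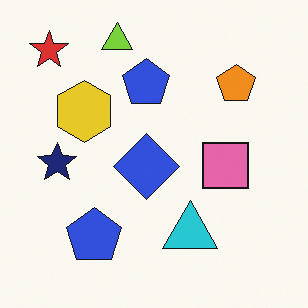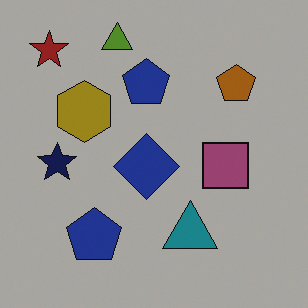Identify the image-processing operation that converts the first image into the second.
It was darkened a lot.

Every pixel — background and shapes alike — is uniformly darkened.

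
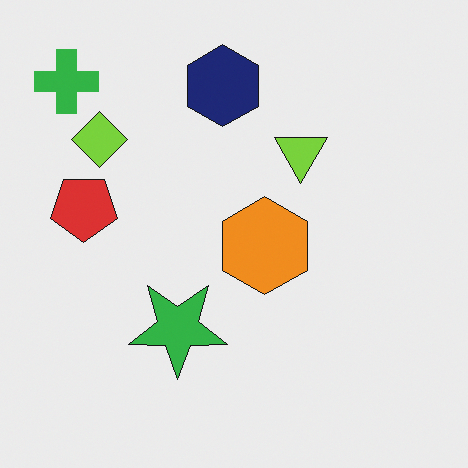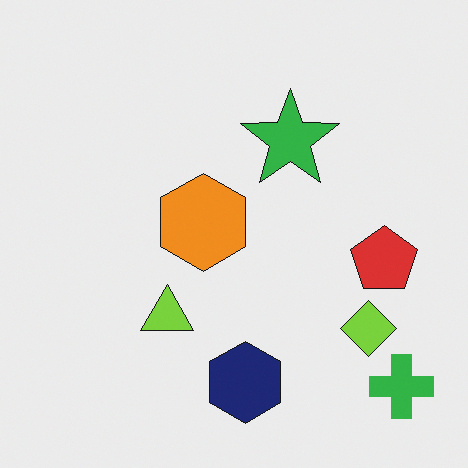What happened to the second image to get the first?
Rotated 180°.

The green cross sits in the bottom-right of the second image and the top-left of the first — consistent with a whole-image 180° rotation.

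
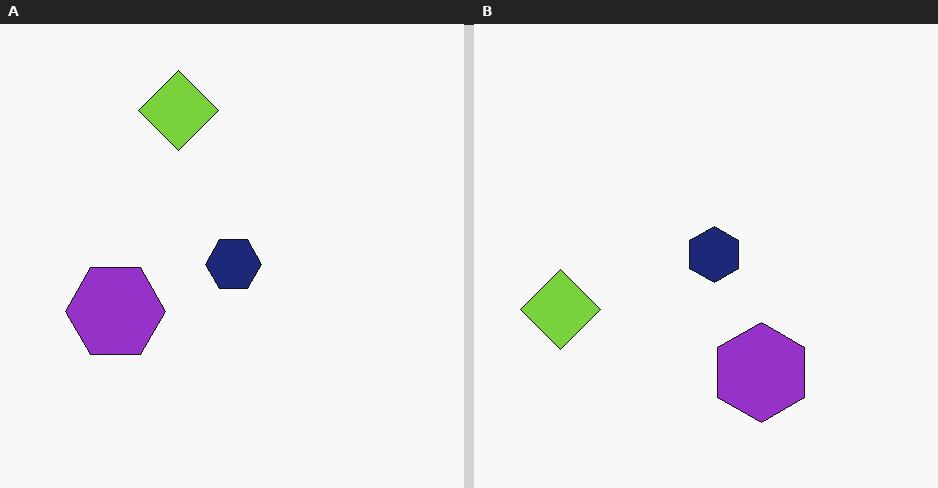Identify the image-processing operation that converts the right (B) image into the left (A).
The transformation is: rotated 90° clockwise.

The lime diamond sits in the left of the right (B) image and the top of the left (A) — consistent with a whole-image 90° clockwise rotation.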